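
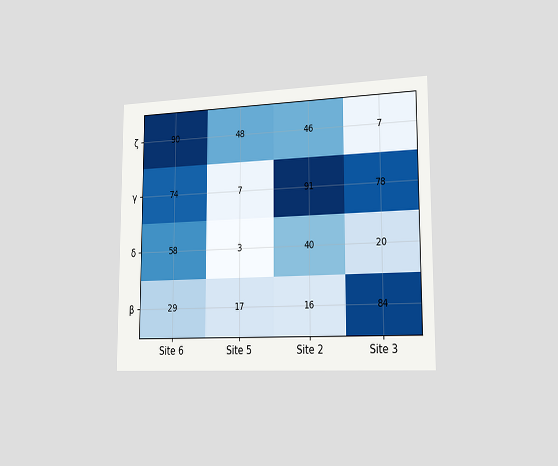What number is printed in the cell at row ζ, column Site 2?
46

The chart is viewed slightly from the right. The (ζ, Site 2) cell reads 46.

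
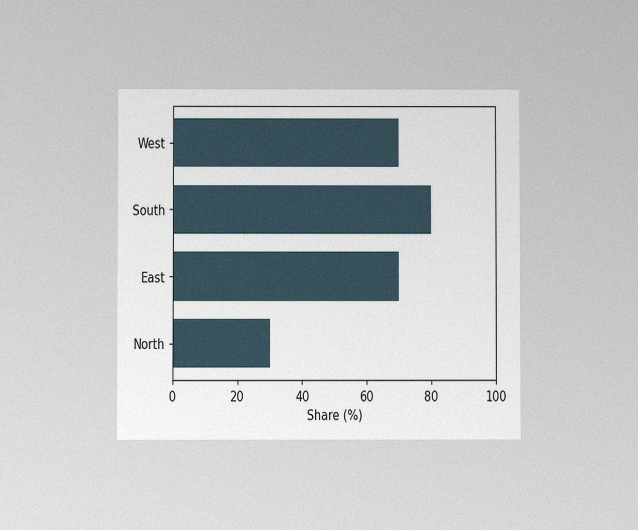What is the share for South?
80%

The chart is viewed at a slight angle, with some photo noise. Reading along the chart's x-axis, the South bar reaches 80%.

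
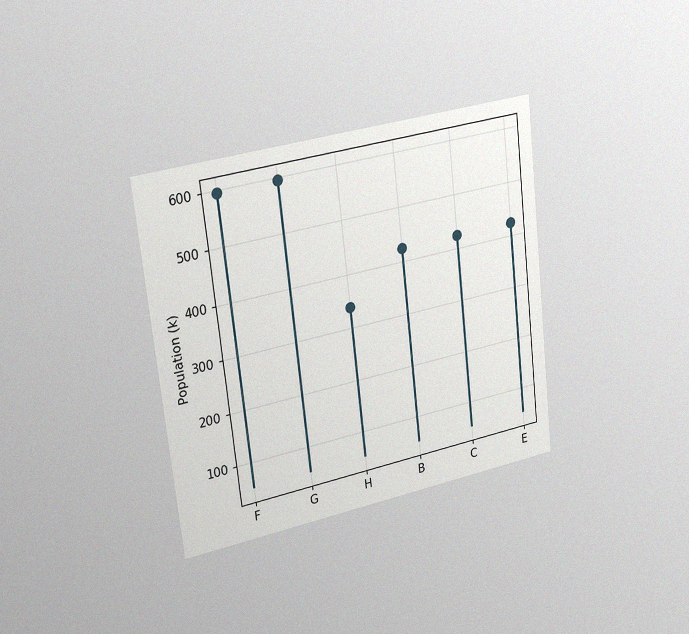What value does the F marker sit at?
595k

The chart is tilted about 6° counter-clockwise and viewed slightly from the left, with some photo noise. The F marker sits at 595k.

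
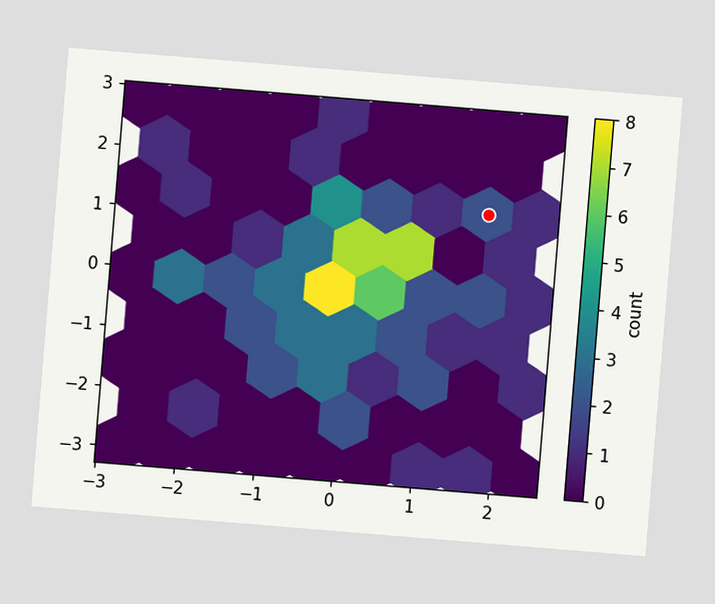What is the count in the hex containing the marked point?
The chart is tilted about 5° clockwise. The marked hex reads 2 on the colorbar.

2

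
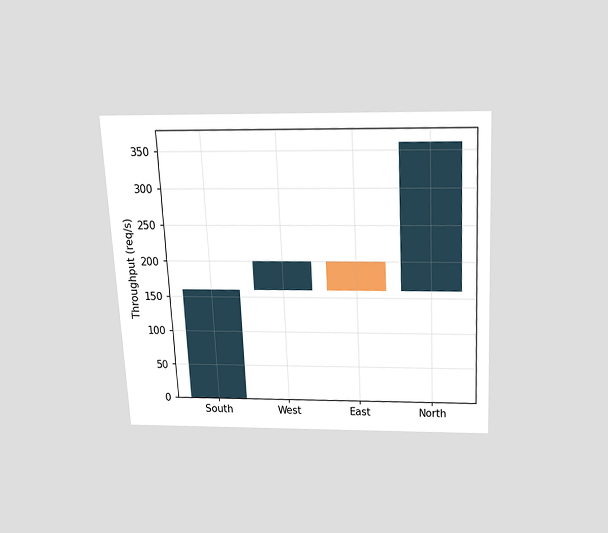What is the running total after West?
The chart is tilted about 3° counter-clockwise and viewed slightly from above. After West the running total reaches 200req/s.

200req/s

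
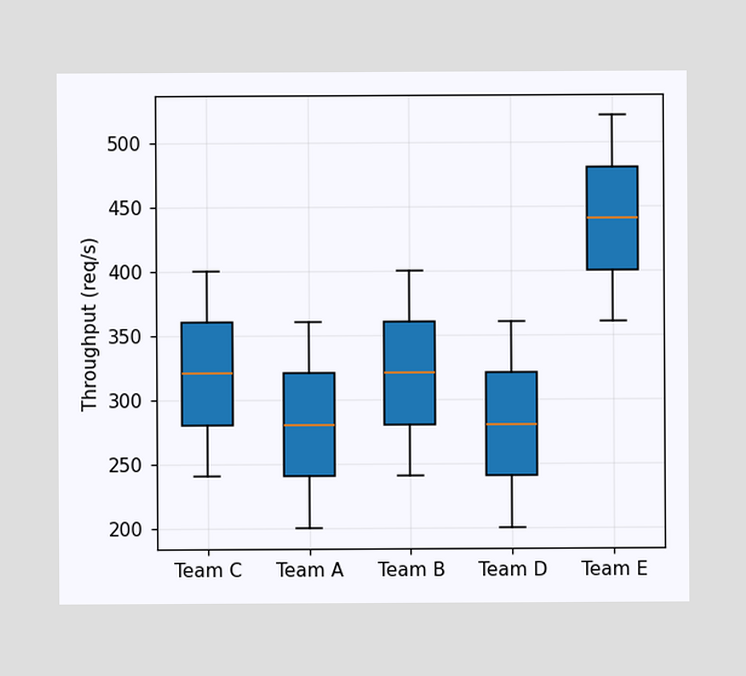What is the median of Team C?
320req/s

The median line in the Team C box sits at 320req/s.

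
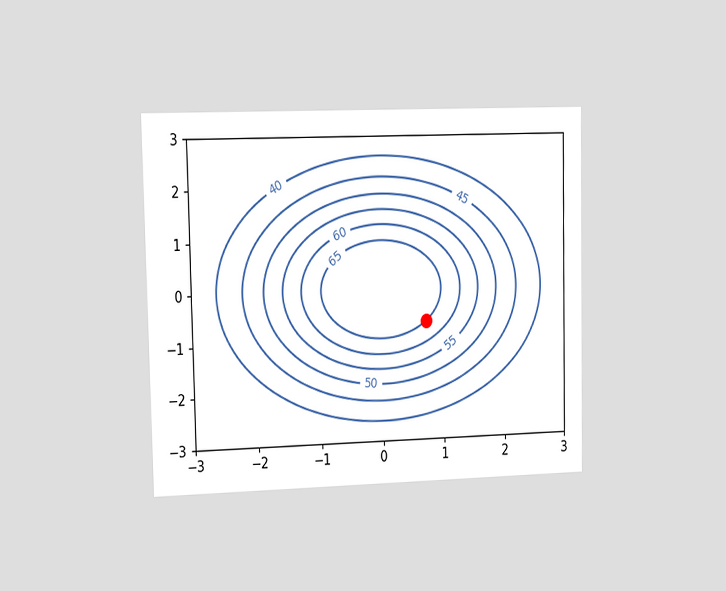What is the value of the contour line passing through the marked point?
The chart is viewed slightly from the left. The marked point sits on the contour labelled 65.

65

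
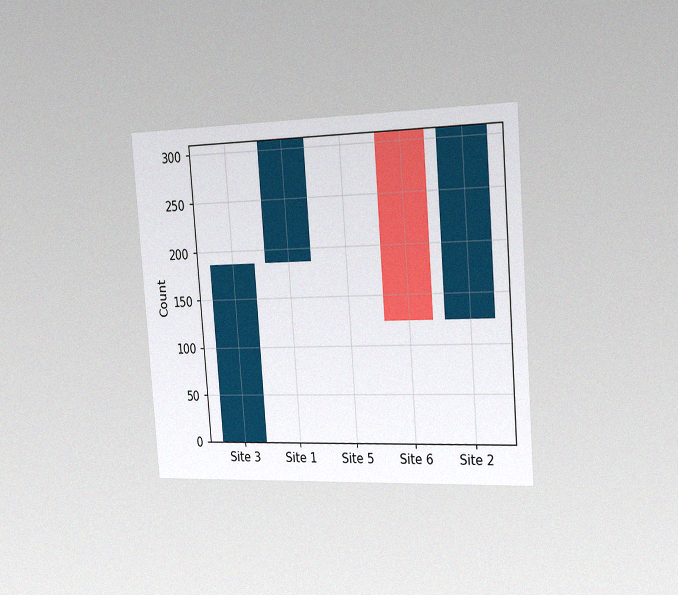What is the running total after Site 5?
310

The chart is tilted about 4° counter-clockwise and viewed slightly from the right, with some photo noise. After Site 5 the running total reaches 310.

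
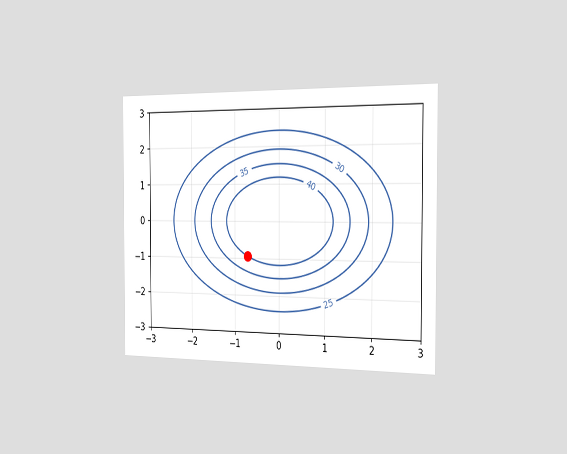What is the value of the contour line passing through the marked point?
40

The chart is viewed slightly from the right. The marked point sits on the contour labelled 40.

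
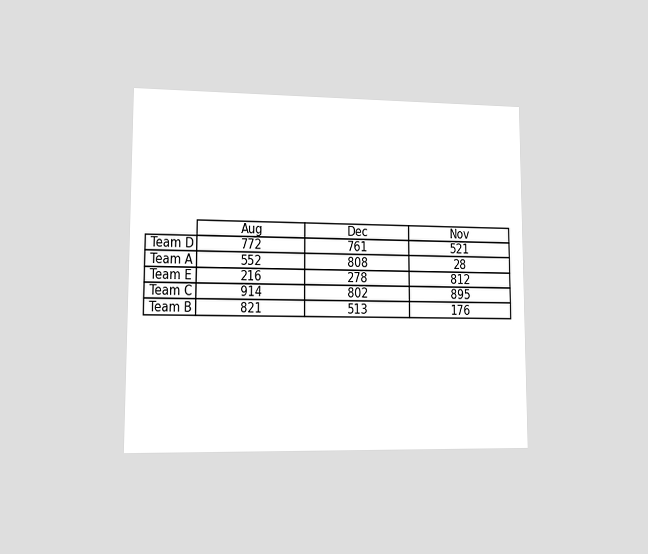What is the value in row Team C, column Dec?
802

The chart is viewed at a slight angle. The (Team C, Dec) cell reads 802.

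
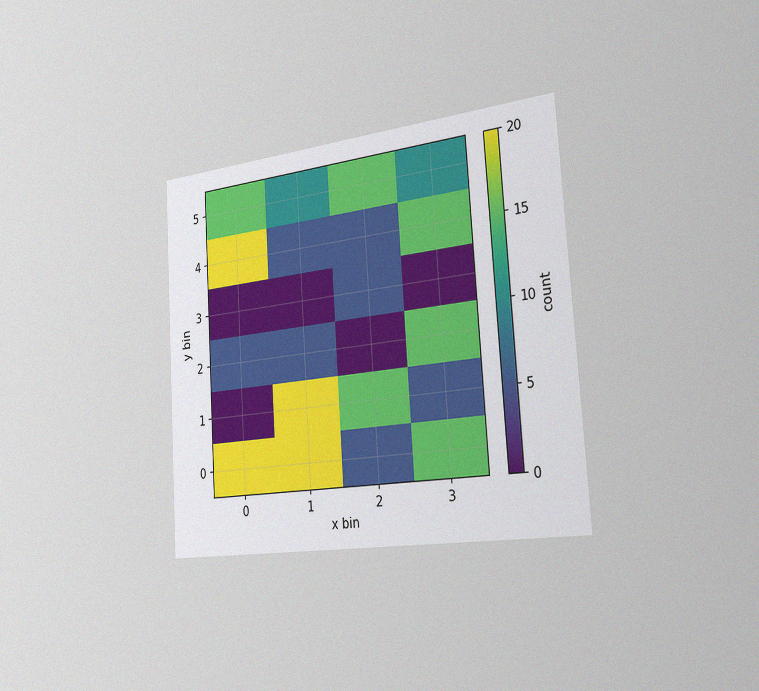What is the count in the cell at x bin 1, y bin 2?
5

The chart is tilted about 4° counter-clockwise and viewed slightly from the right, with some photo noise. Matching the cell (1, 2) against the colorbar gives 5.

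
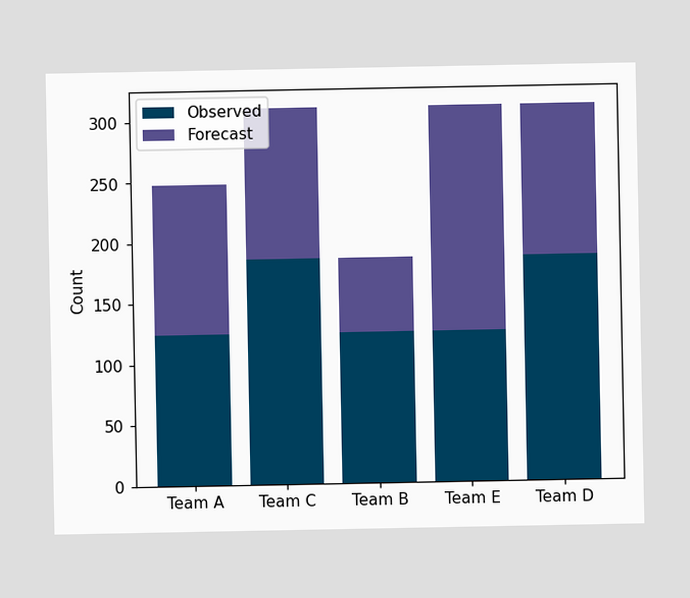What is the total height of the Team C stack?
310

The Team C stack's top reaches 310 on the y-axis.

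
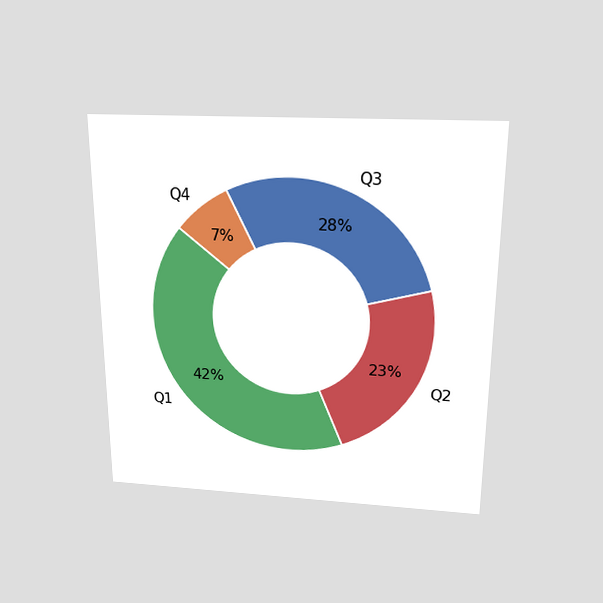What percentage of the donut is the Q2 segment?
The chart is viewed slightly from above. The Q2 segment takes up 23% of the ring.

23%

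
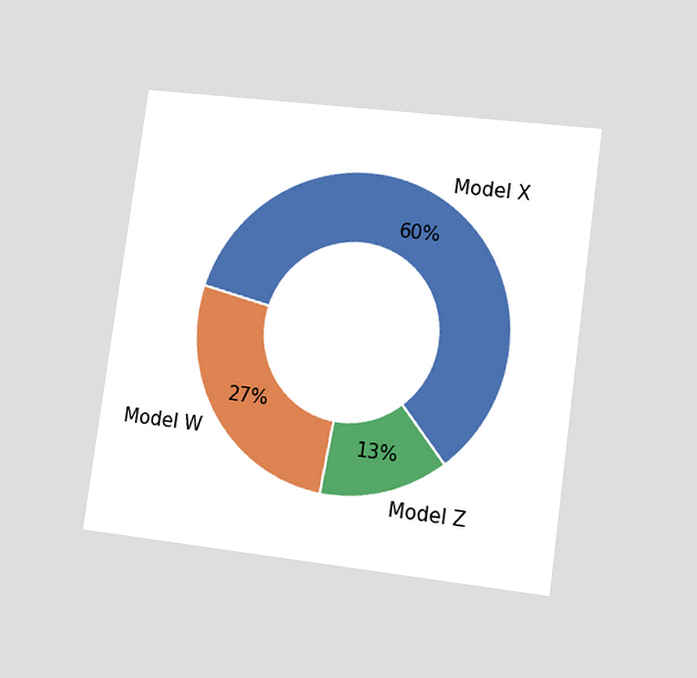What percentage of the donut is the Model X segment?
The chart is tilted about 8° clockwise and viewed at a slight angle. The Model X segment takes up 60% of the ring.

60%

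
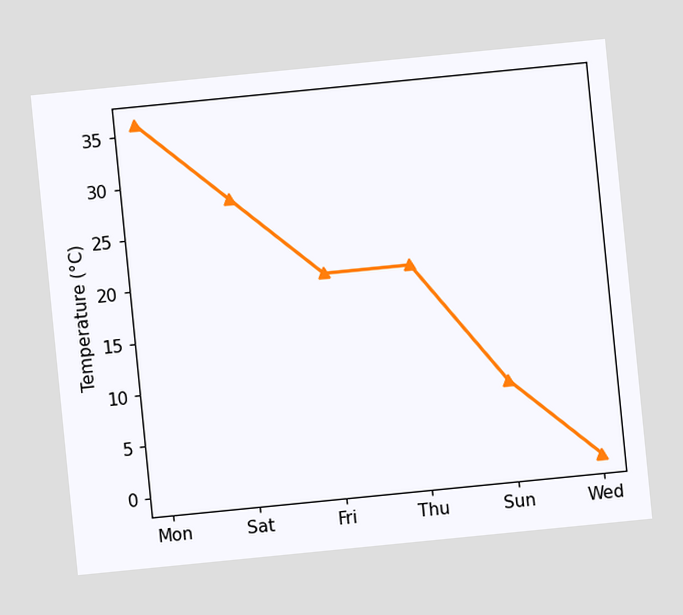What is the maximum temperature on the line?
The chart is tilted about 6° counter-clockwise. The highest point is at Mon, and reading across to the y-axis gives 36°C.

36°C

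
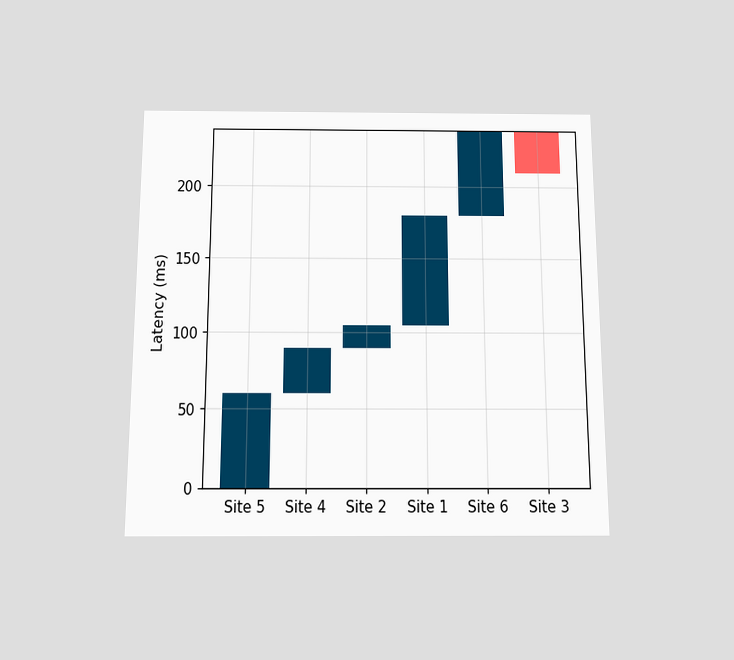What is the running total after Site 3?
The chart is viewed slightly from below. After Site 3 the running total reaches 210ms.

210ms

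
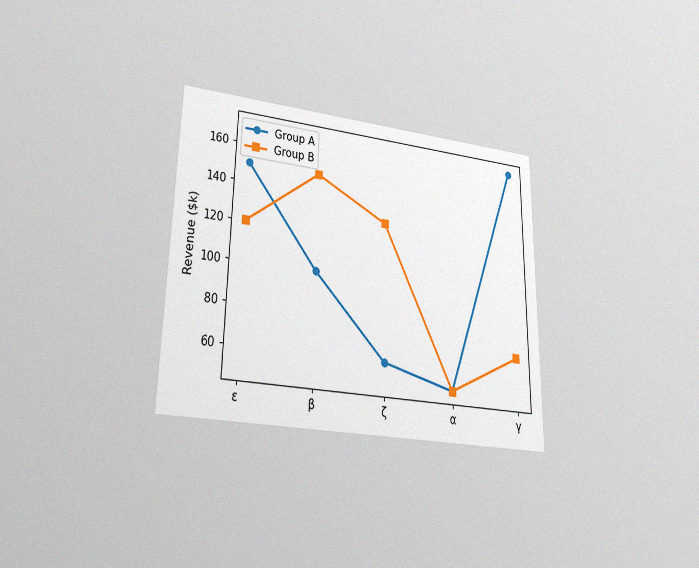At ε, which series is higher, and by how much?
Group A, by $30k

The chart is viewed at a slight angle, with some photo noise. At ε, Group A sits above the other line by $30k.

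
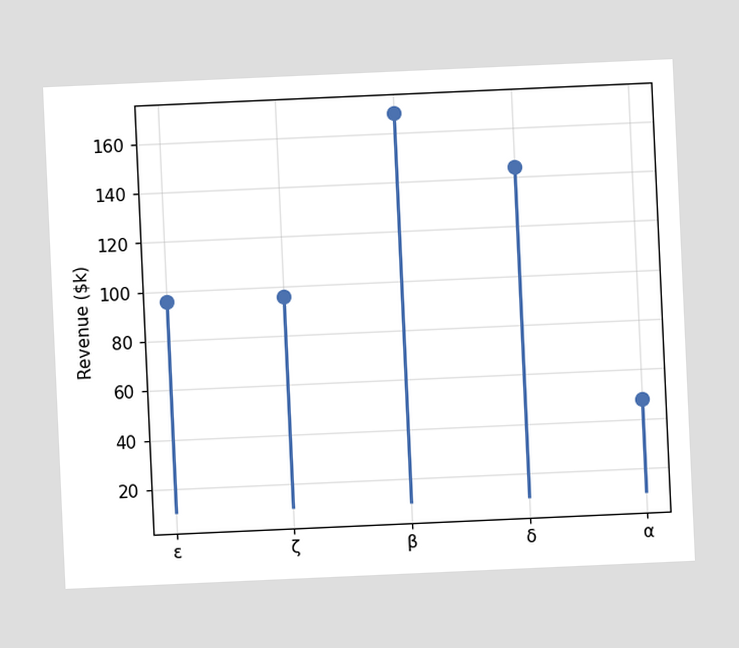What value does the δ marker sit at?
The chart is tilted about 3° counter-clockwise. The δ marker sits at $144k.

$144k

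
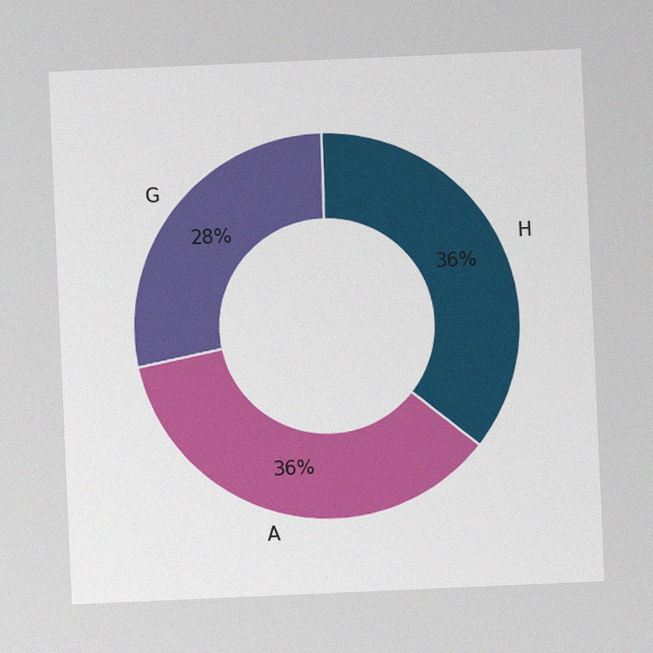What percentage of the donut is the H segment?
The chart is tilted about 3° counter-clockwise, with some photo noise. The H segment takes up 36% of the ring.

36%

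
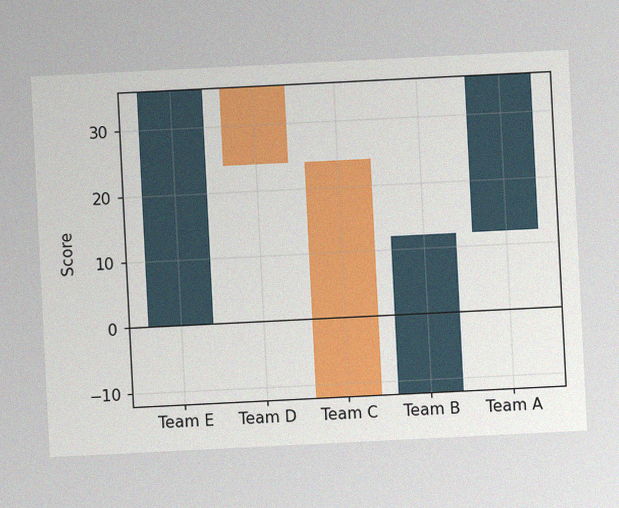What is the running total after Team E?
The chart is tilted about 3° counter-clockwise, with some photo noise. After Team E the running total reaches 36.

36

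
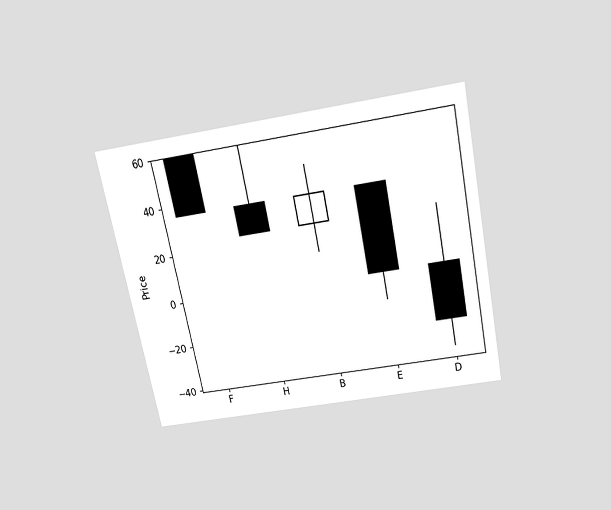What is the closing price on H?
The chart is tilted about 12° counter-clockwise and viewed slightly from above. The H candle closes at 24.

24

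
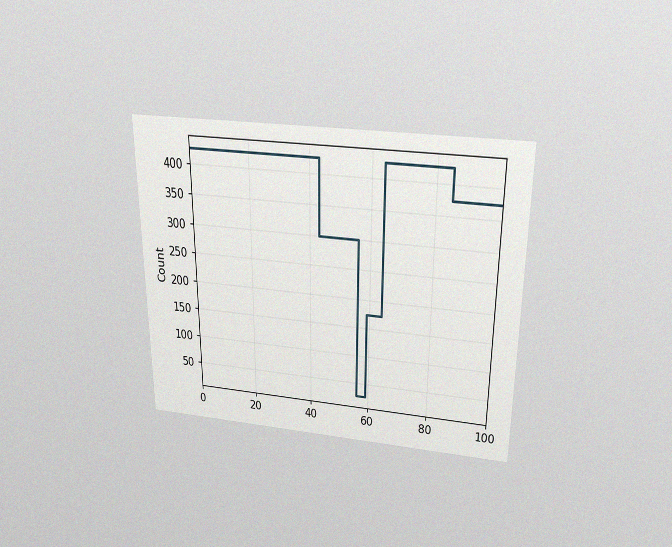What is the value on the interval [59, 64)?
175

The chart is viewed slightly from above, with some photo noise. On [59, 64) the step sits at 175.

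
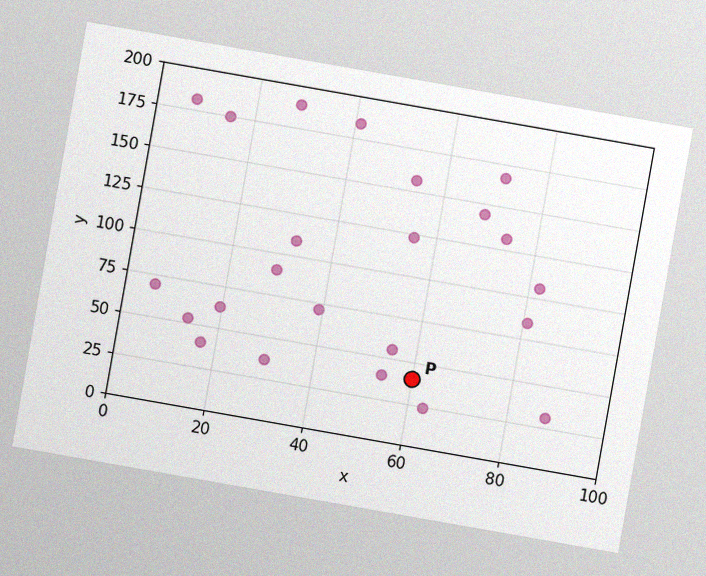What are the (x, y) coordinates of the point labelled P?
The chart is tilted about 10° clockwise, with some photo noise. Following the gridlines from P to each axis, P sits at (60, 40).

(60, 40)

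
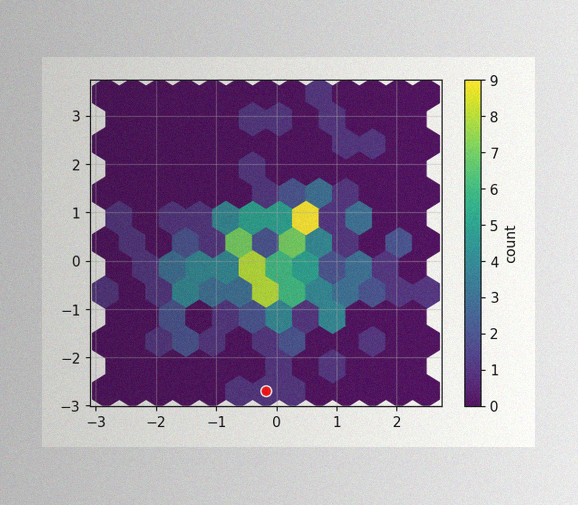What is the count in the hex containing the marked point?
The image has some photo noise and uneven lighting. The marked hex reads 1 on the colorbar.

1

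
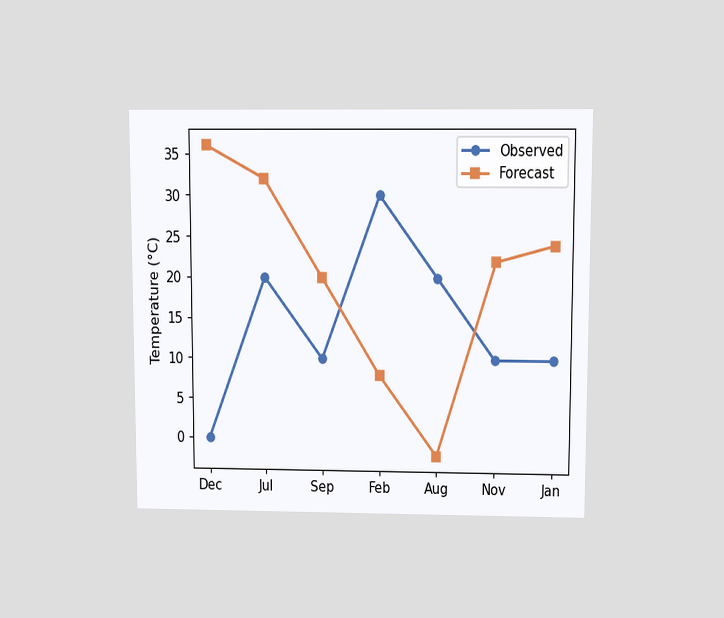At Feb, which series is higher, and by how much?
The chart is viewed slightly from above. At Feb, Observed sits above the other line by 22°C.

Observed, by 22°C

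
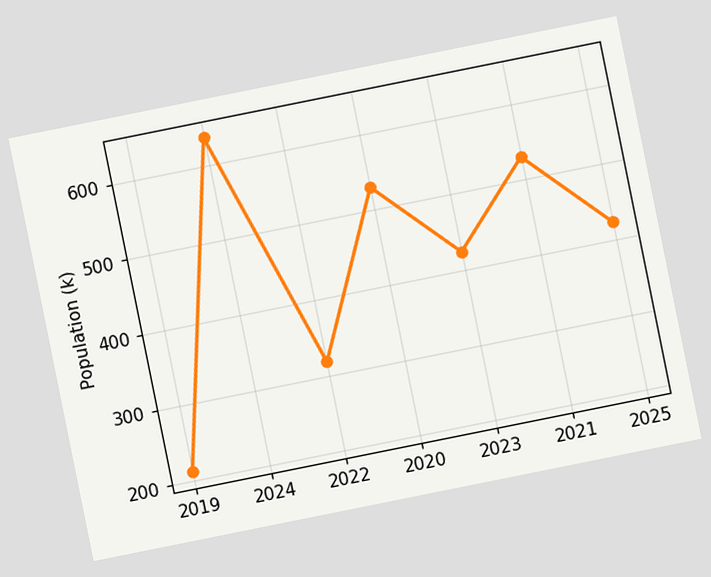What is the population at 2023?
424k

The chart is tilted about 11° counter-clockwise. At 2023, the line is at 424k.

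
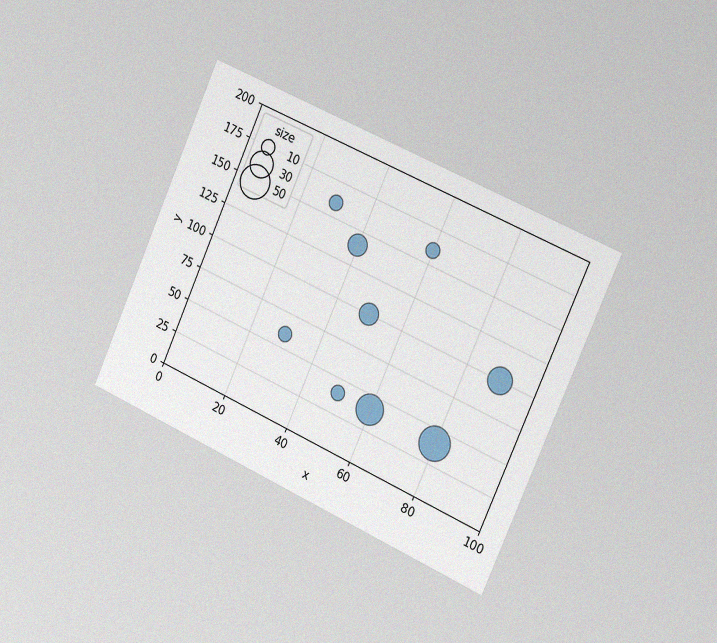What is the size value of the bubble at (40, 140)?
The chart is tilted about 24° clockwise and viewed slightly from the right, with some photo noise. Matching the bubble at (40, 140) against the size legend gives 20.

20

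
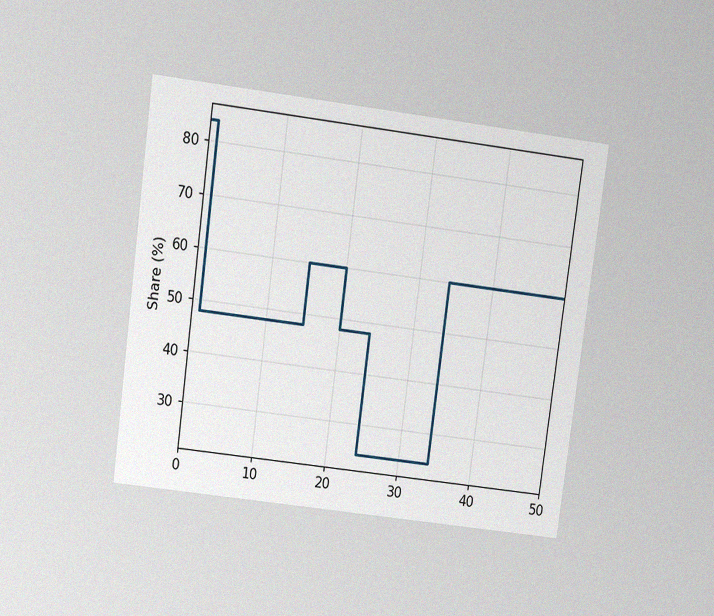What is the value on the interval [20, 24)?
48%

The chart is tilted about 8° clockwise and viewed slightly from above, with some photo noise. On [20, 24) the step sits at 48%.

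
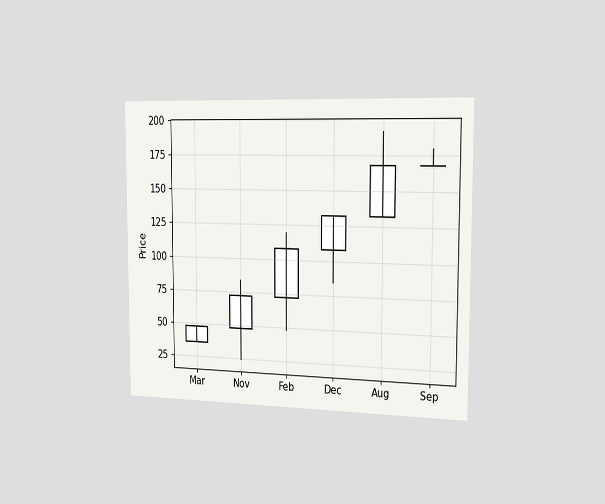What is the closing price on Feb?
The chart is viewed slightly from the right. The Feb candle closes at 108.

108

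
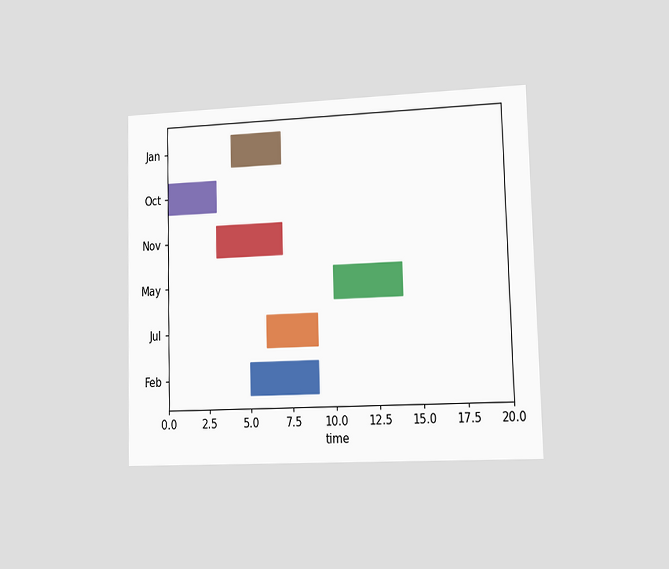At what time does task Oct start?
0

The chart is viewed slightly from the right. The Oct bar begins at t=0.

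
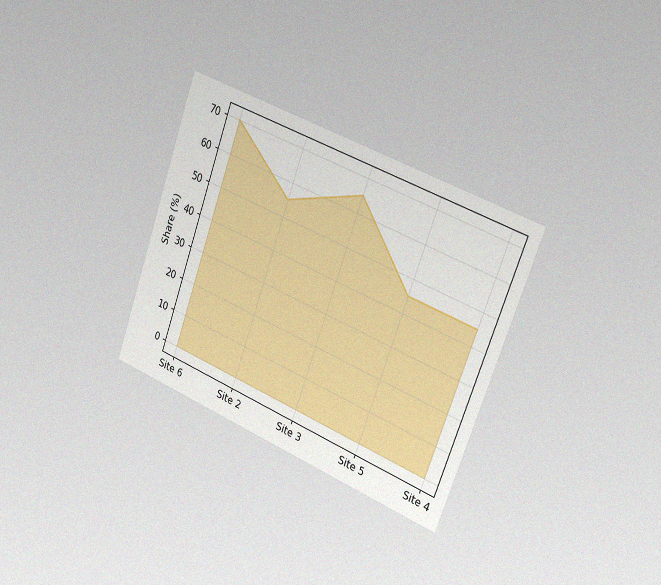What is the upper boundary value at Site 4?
The chart is tilted about 20° clockwise and viewed slightly from the right, with some photo noise. At Site 4 the upper boundary is at 45%.

45%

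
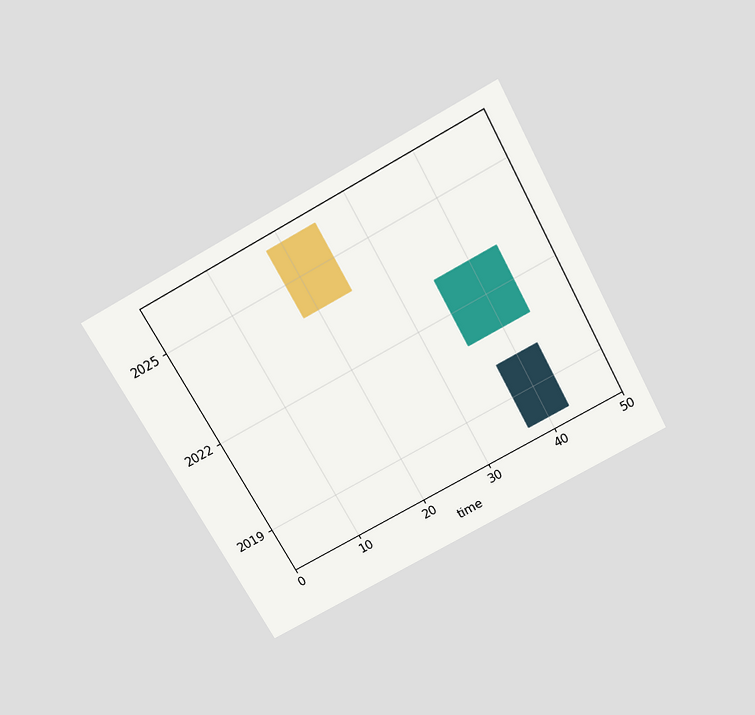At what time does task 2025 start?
18

The chart is tilted about 29° counter-clockwise and viewed slightly from above. The 2025 bar begins at t=18.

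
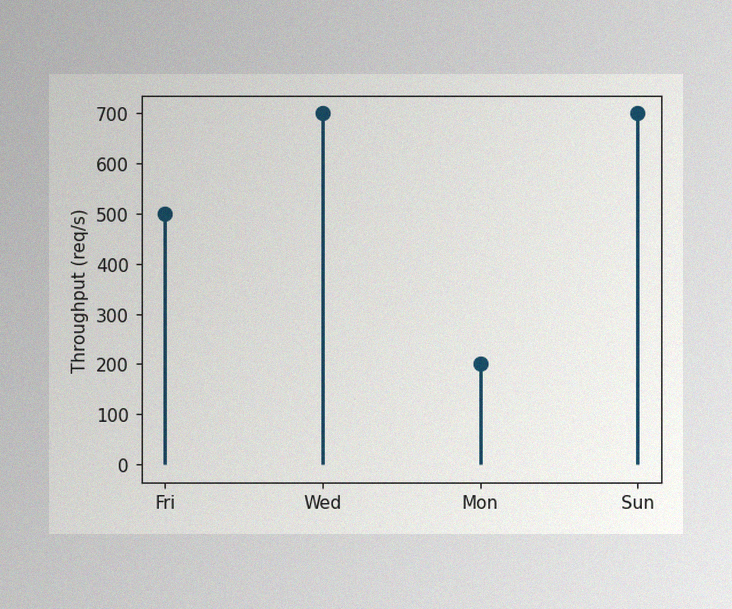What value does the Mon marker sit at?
200req/s

The image has some photo noise and uneven lighting. The Mon marker sits at 200req/s.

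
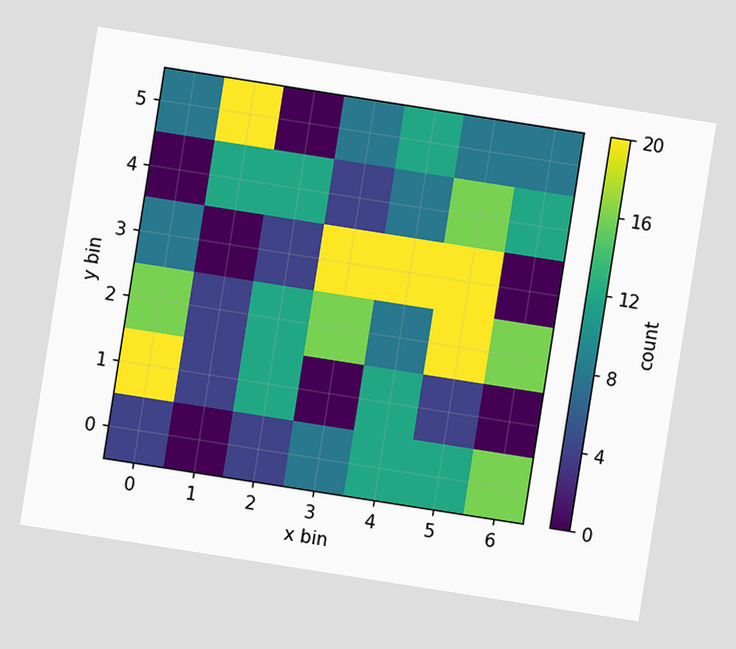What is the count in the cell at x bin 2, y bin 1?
12

The chart is tilted about 9° clockwise. Matching the cell (2, 1) against the colorbar gives 12.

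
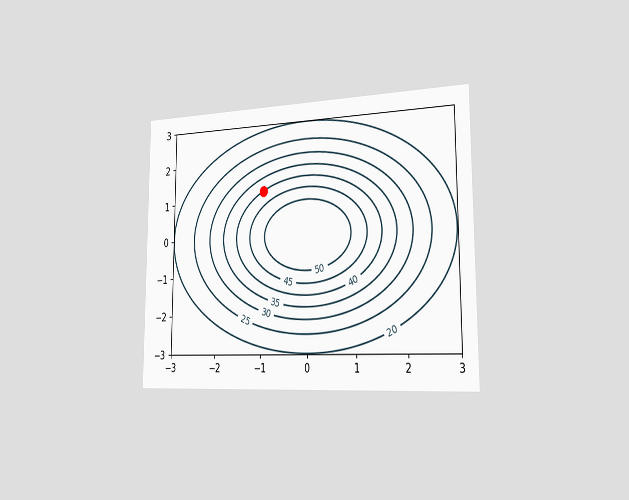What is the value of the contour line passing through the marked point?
40

The chart is viewed slightly from the right. The marked point sits on the contour labelled 40.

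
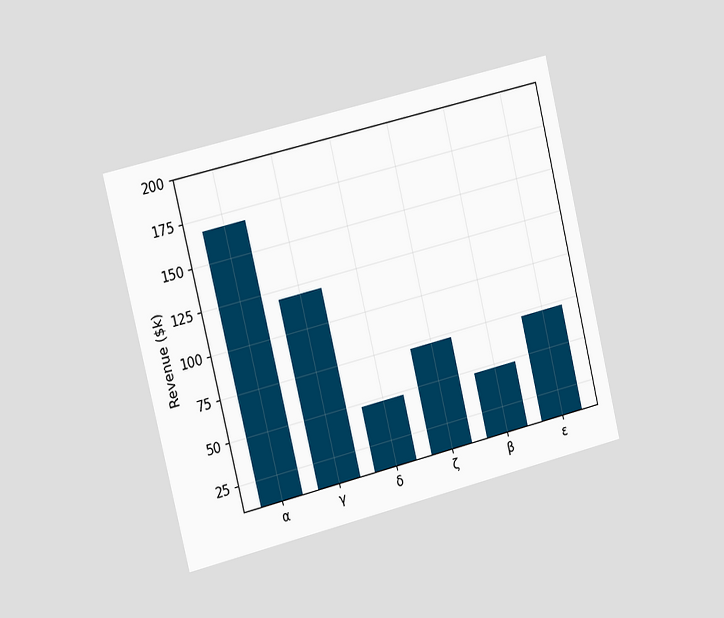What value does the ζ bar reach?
$72k

The chart is tilted about 14° counter-clockwise and viewed slightly from the left. Reading along the chart's y-axis, the ζ bar reaches $72k.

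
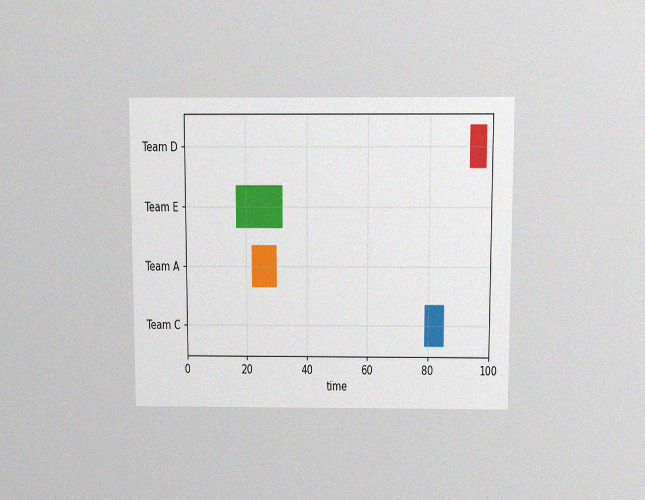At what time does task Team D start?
The chart is viewed slightly from above, with some photo noise. The Team D bar begins at t=93.

93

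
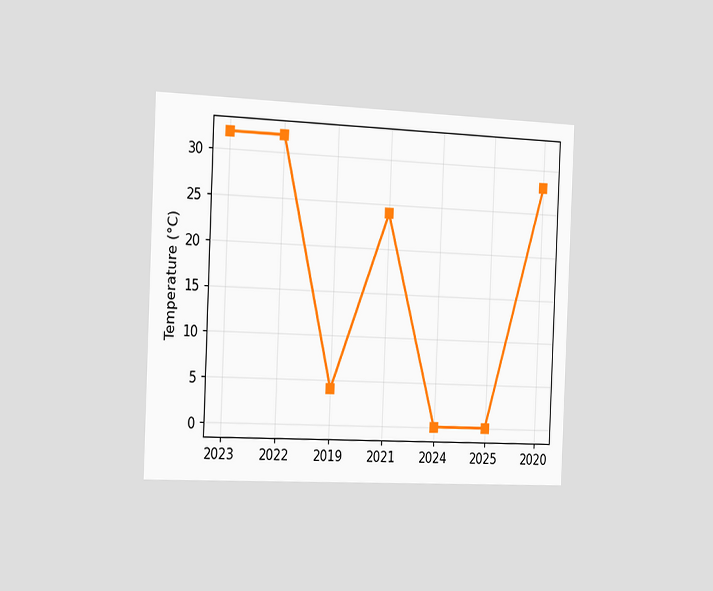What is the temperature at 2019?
4°C

The chart is tilted about 2° clockwise and viewed slightly from the left. At 2019, the line is at 4°C.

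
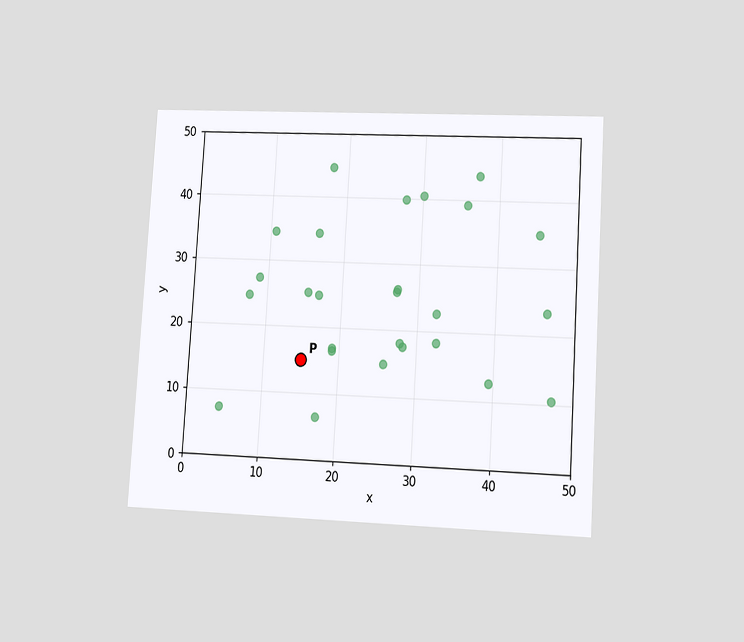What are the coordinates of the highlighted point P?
(15, 15)

The chart is tilted about 4° clockwise and viewed at a slight angle. Following the gridlines from P to each axis, P sits at (15, 15).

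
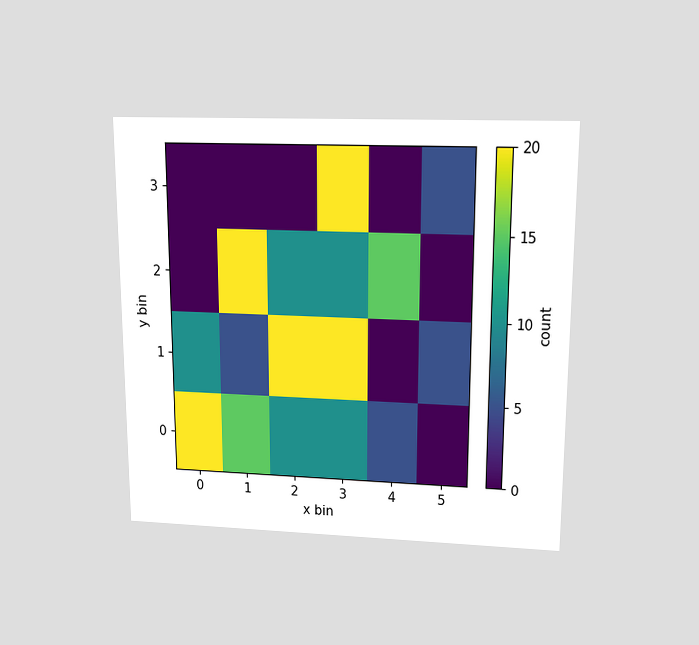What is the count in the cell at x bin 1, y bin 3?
0

The chart is viewed slightly from above. Matching the cell (1, 3) against the colorbar gives 0.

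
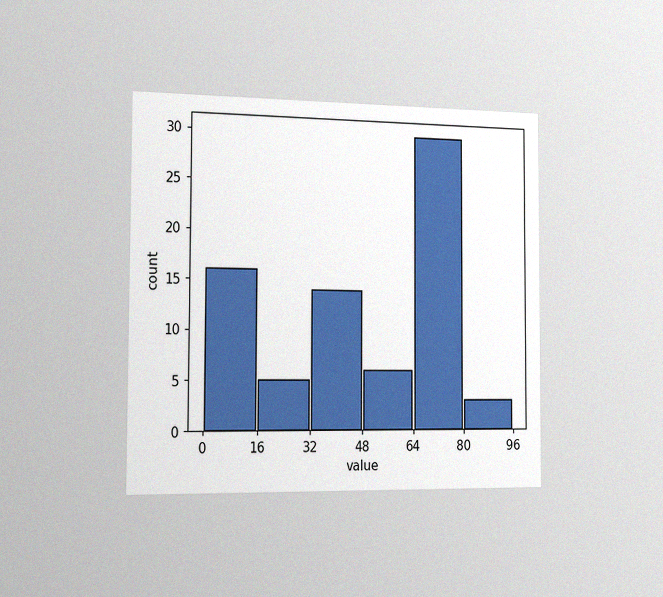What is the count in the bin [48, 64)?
6

The chart is viewed slightly from the left, with some photo noise. The [48, 64) bin has height 6.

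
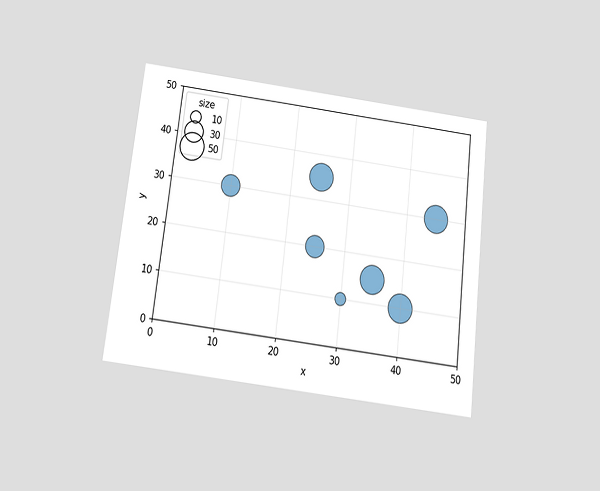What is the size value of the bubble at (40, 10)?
50

The chart is tilted about 7° clockwise and viewed slightly from below. Matching the bubble at (40, 10) against the size legend gives 50.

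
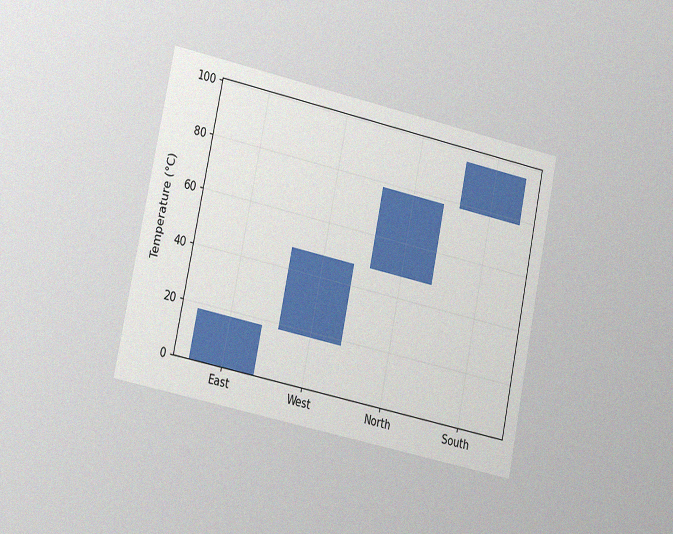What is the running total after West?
48°C

The chart is tilted about 12° clockwise and viewed slightly from the left, with some photo noise. After West the running total reaches 48°C.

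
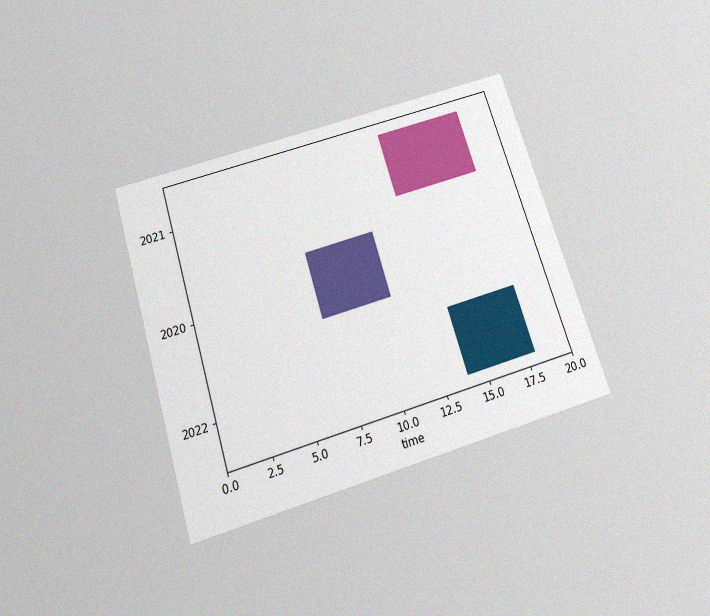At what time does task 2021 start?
13

The chart is tilted about 17° counter-clockwise and viewed slightly from below, with some photo noise. The 2021 bar begins at t=13.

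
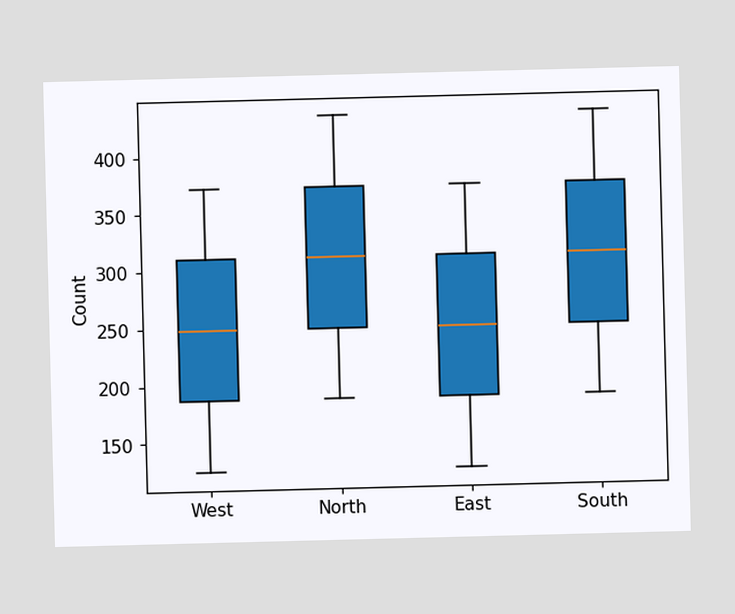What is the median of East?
The median line in the East box sits at 248.

248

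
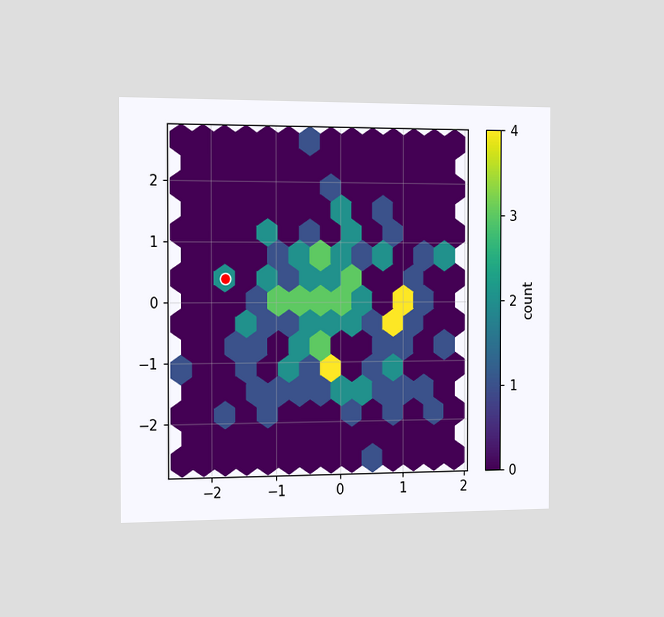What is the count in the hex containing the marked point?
2

The chart is viewed slightly from the left. The marked hex reads 2 on the colorbar.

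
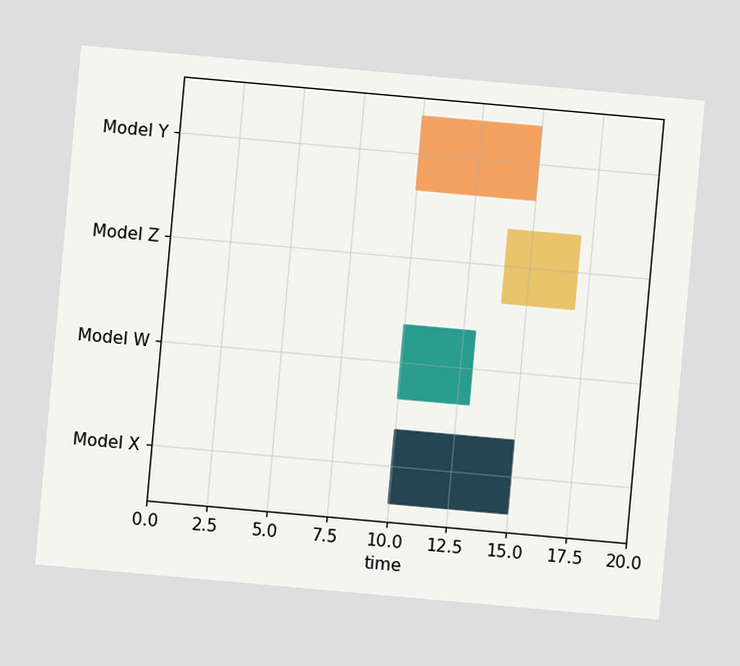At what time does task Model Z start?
14

The chart is tilted about 5° clockwise. The Model Z bar begins at t=14.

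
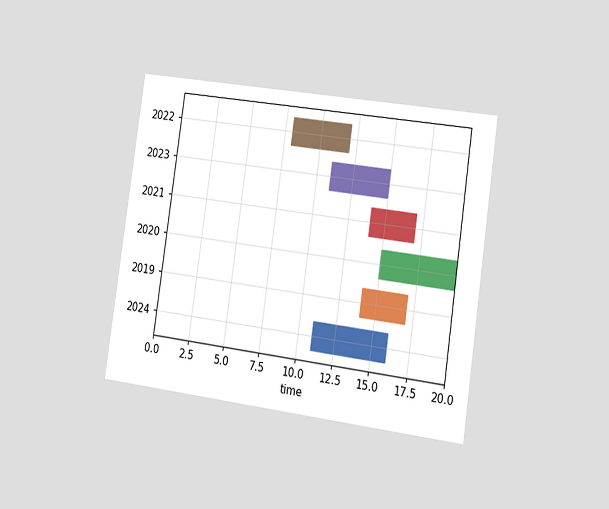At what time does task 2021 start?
14

The chart is tilted about 8° clockwise and viewed slightly from the right. The 2021 bar begins at t=14.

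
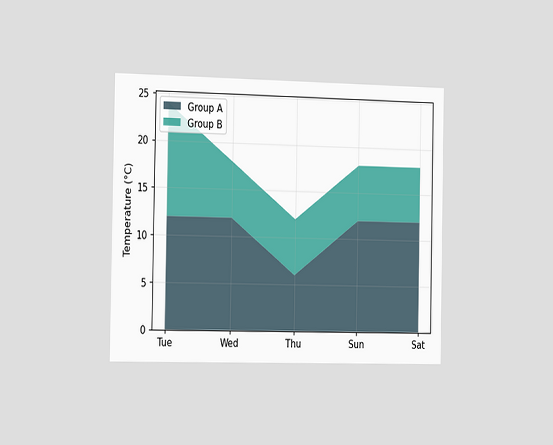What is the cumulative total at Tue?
The chart is viewed slightly from the left. The stacked total at Tue reaches 24°C.

24°C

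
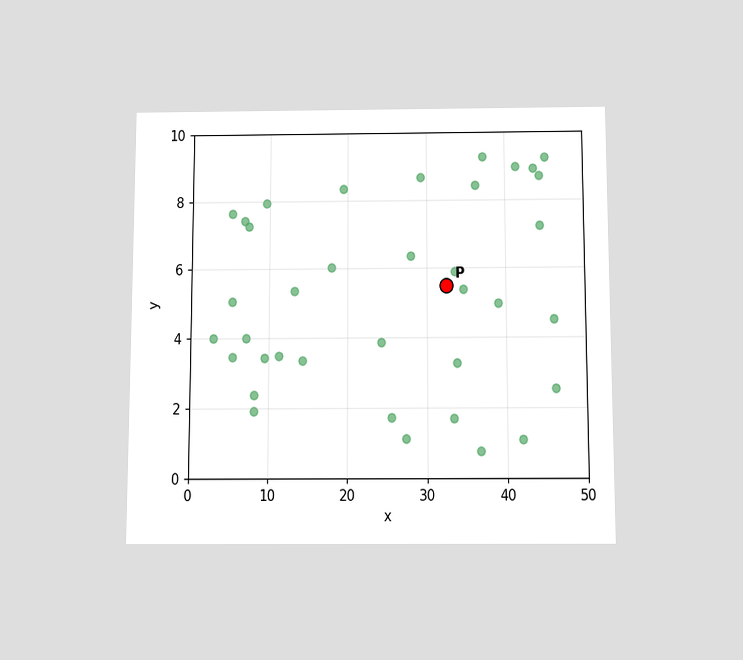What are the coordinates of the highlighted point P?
The chart is viewed slightly from below. Following the gridlines from P to each axis, P sits at (32.5, 5.5).

(32.5, 5.5)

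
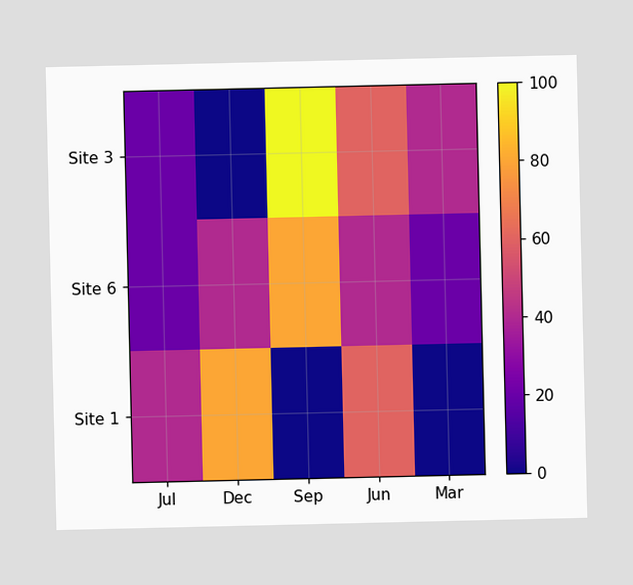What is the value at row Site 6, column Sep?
80

Matching cell (Site 6, Sep) against the colorbar gives 80.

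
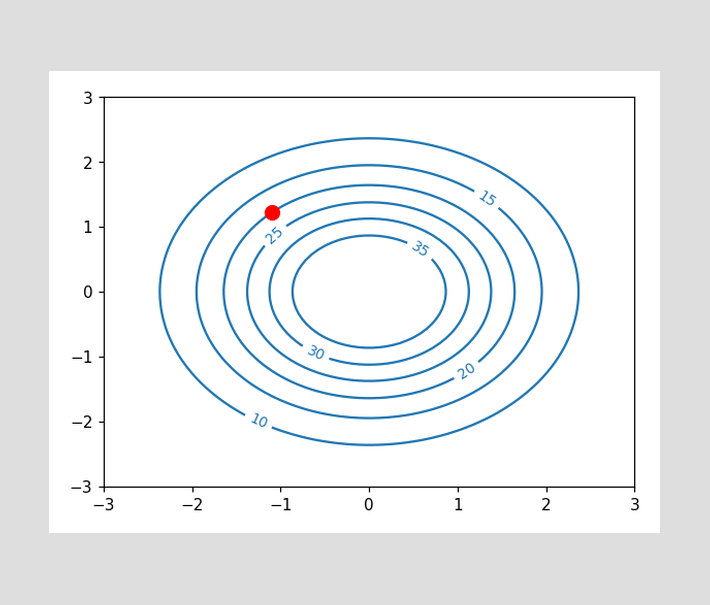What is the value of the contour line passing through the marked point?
20

The marked point sits on the contour labelled 20.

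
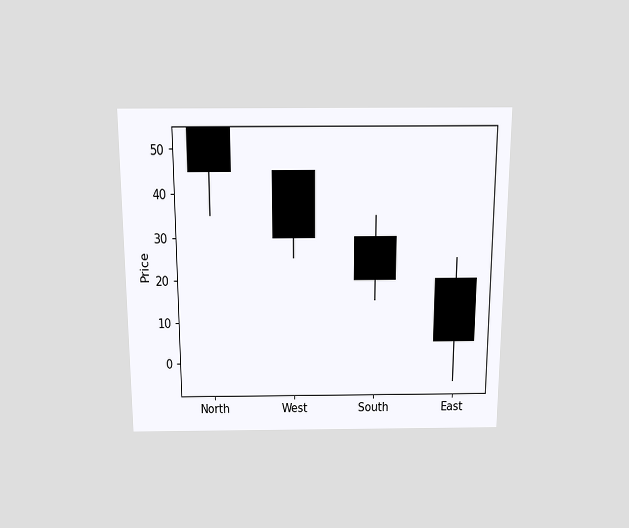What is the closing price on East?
The chart is viewed slightly from above. The East candle closes at 5.

5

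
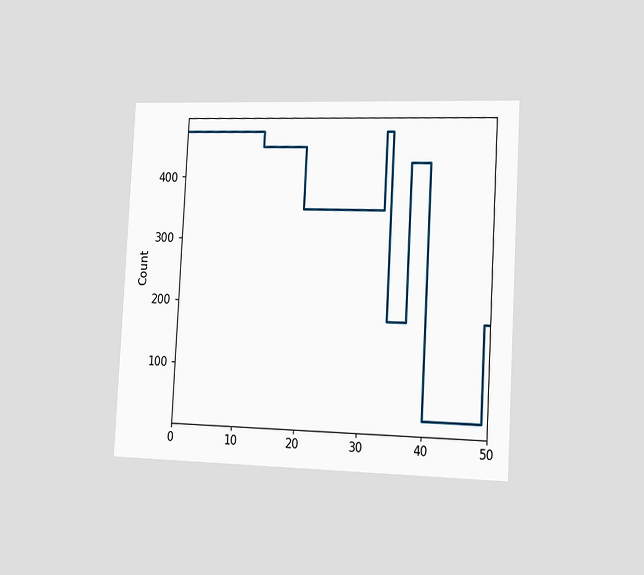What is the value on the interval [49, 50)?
175

The chart is tilted about 3° clockwise and viewed slightly from the right. On [49, 50) the step sits at 175.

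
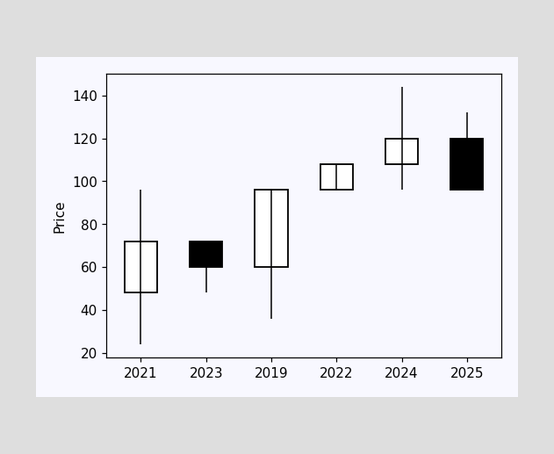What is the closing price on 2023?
60

The 2023 candle closes at 60.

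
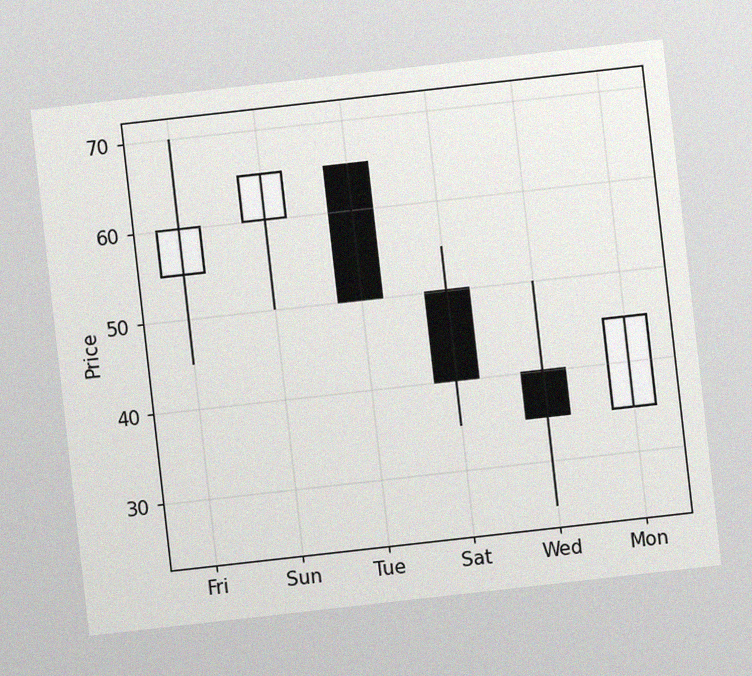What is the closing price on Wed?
35

The chart is tilted about 6° counter-clockwise, with some photo noise. The Wed candle closes at 35.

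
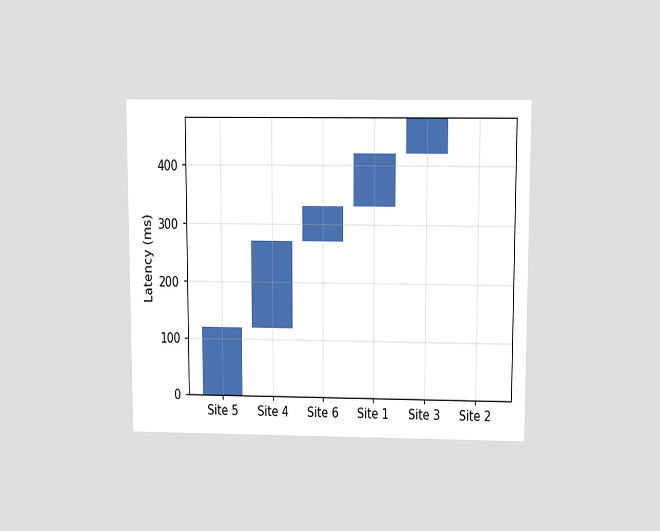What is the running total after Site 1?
420ms

The chart is viewed slightly from above. After Site 1 the running total reaches 420ms.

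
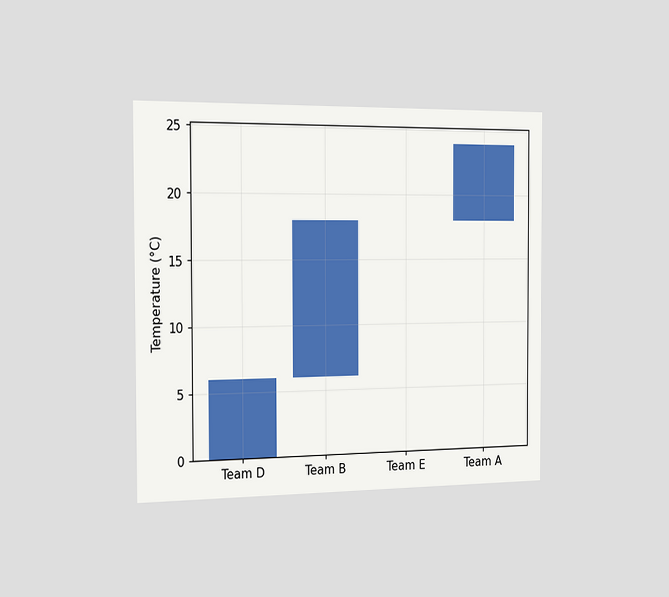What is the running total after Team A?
The chart is viewed slightly from the left. After Team A the running total reaches 24°C.

24°C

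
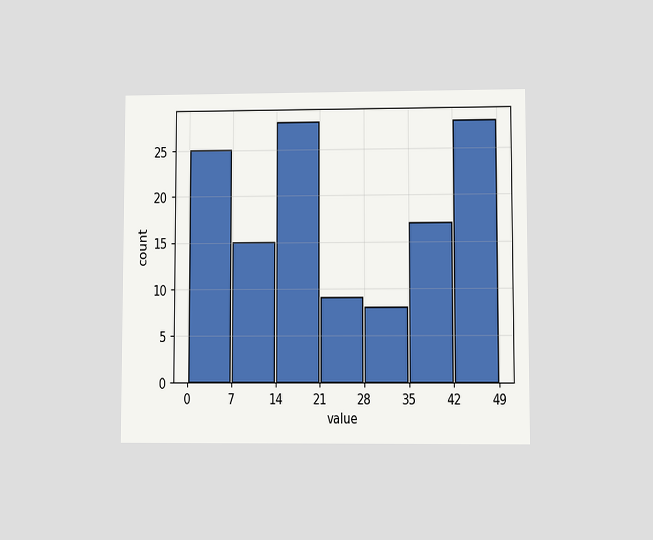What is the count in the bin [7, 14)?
15

The chart is viewed at a slight angle. The [7, 14) bin has height 15.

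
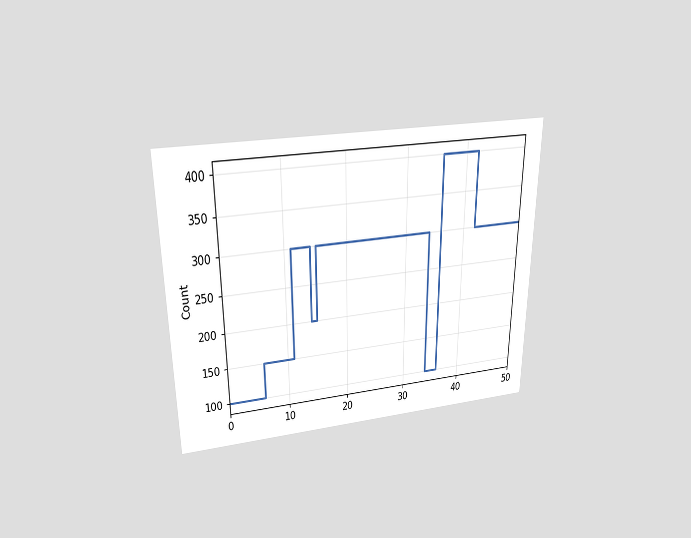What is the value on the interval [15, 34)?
The chart is viewed slightly from above. On [15, 34) the step sits at 300.

300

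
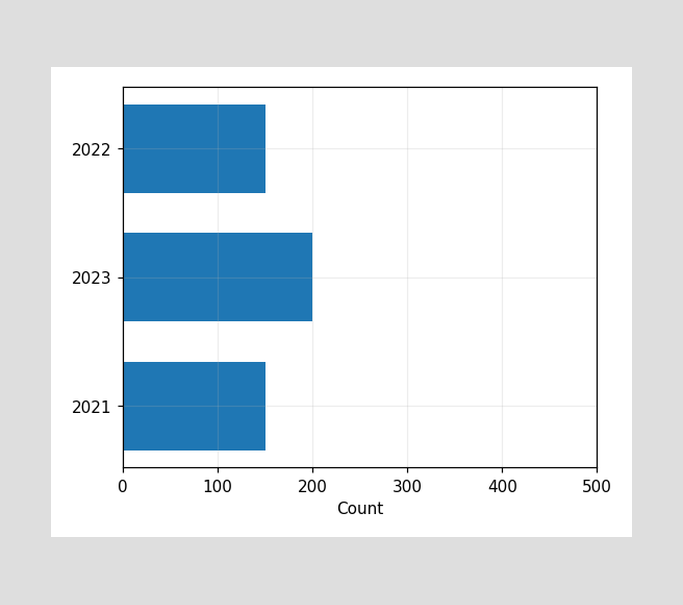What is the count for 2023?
200

Reading along the chart's x-axis, the 2023 bar reaches 200.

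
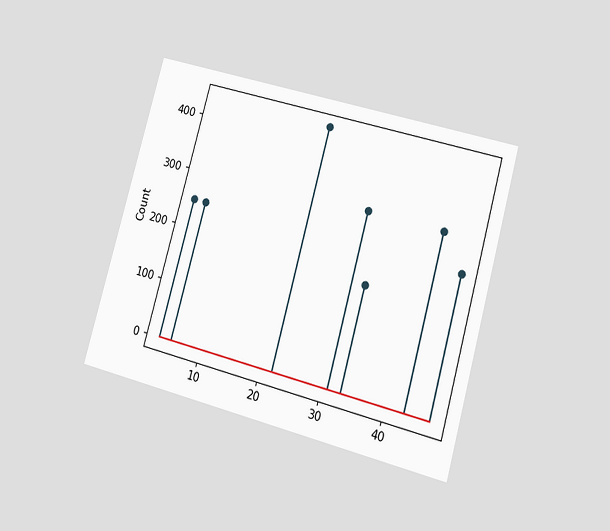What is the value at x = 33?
186

The chart is tilted about 15° clockwise and viewed at a slight angle. The stem at x=33 reaches 186.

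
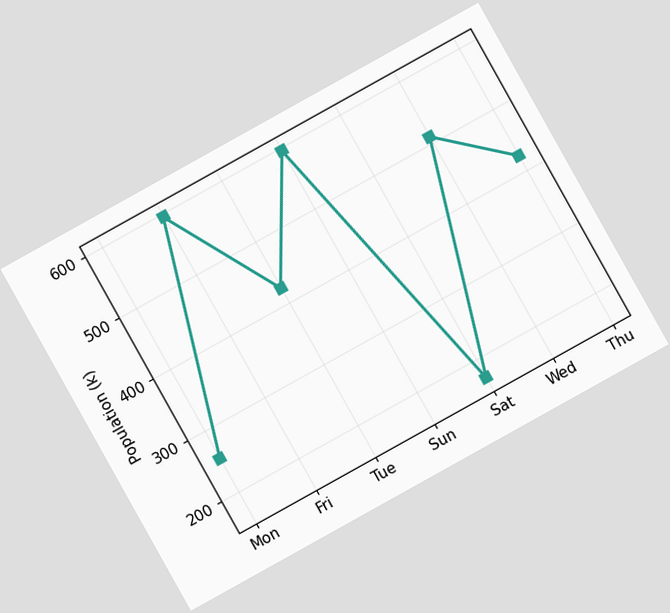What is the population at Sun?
The chart is tilted about 29° counter-clockwise. At Sun, the line is at 595k.

595k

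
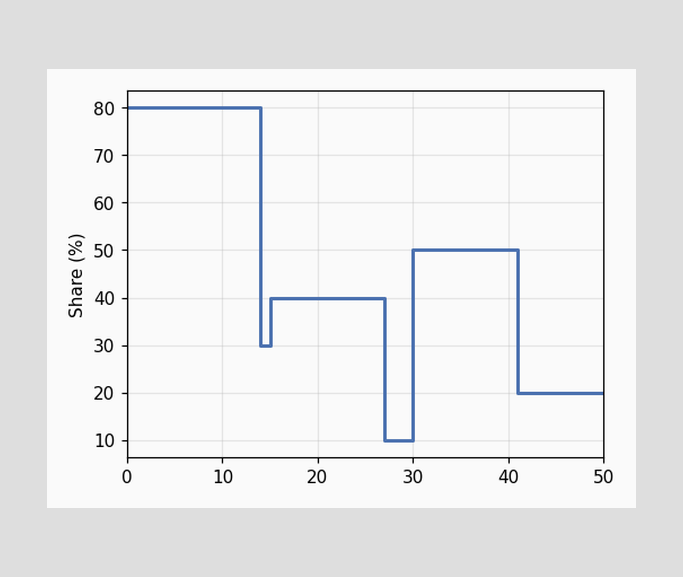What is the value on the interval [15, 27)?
On [15, 27) the step sits at 40%.

40%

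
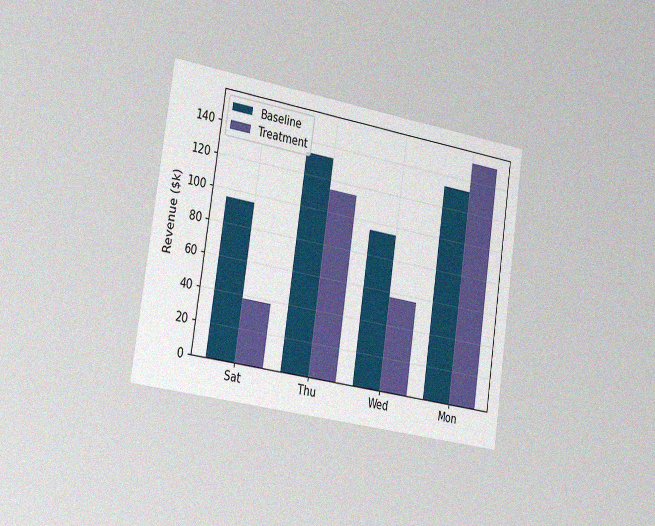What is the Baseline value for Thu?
The chart is tilted about 8° clockwise and viewed slightly from the left, with some photo noise. The Baseline bar at Thu reaches $133k on the y-axis.

$133k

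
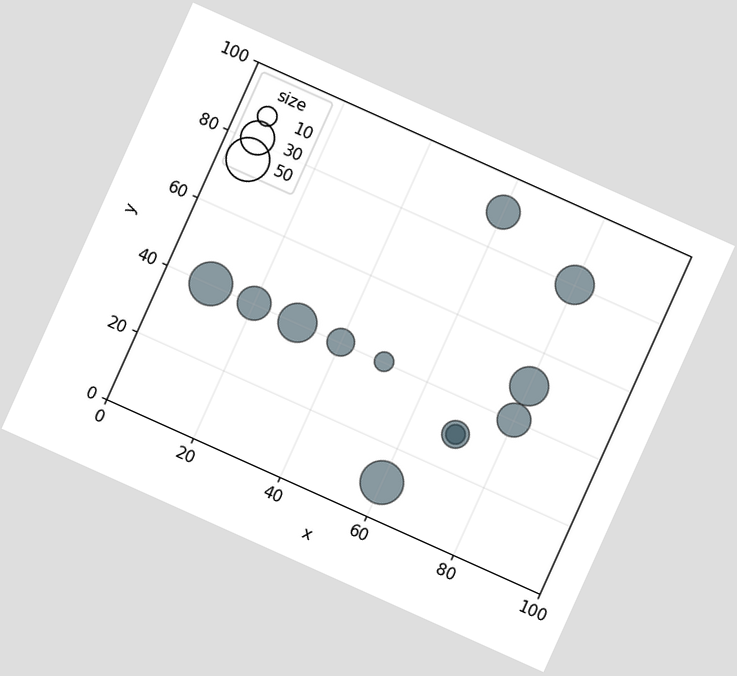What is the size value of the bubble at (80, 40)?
The chart is tilted about 24° clockwise. Matching the bubble at (80, 40) against the size legend gives 30.

30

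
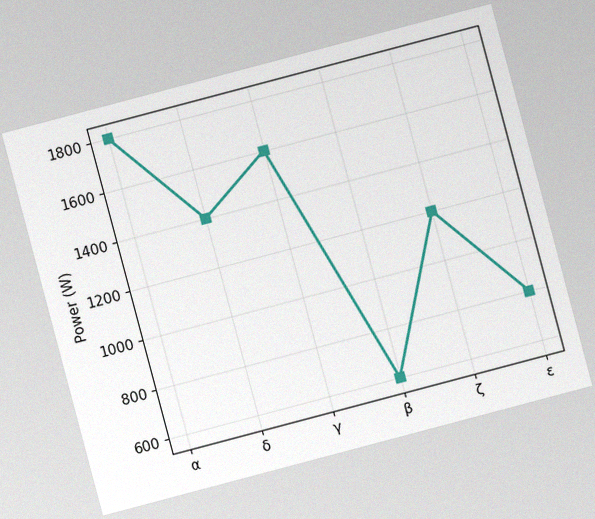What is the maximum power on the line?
The chart is tilted about 15° counter-clockwise, with some photo noise. The highest point is at α, and reading across to the y-axis gives 1800W.

1800W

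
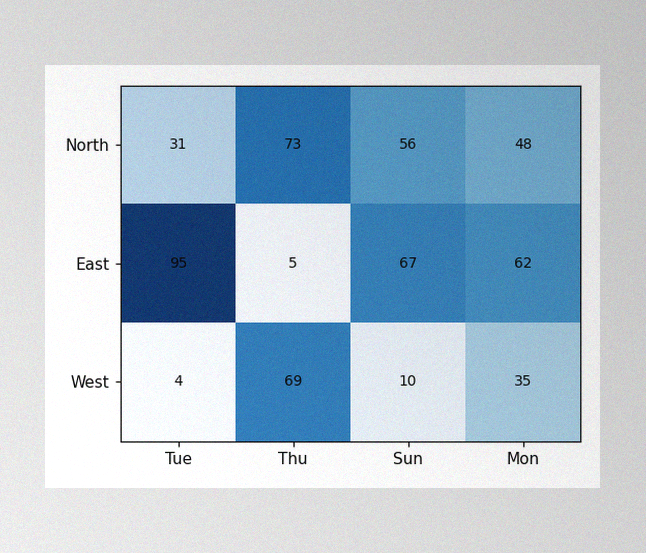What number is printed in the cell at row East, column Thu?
The image has some photo noise and uneven lighting. The (East, Thu) cell reads 5.

5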